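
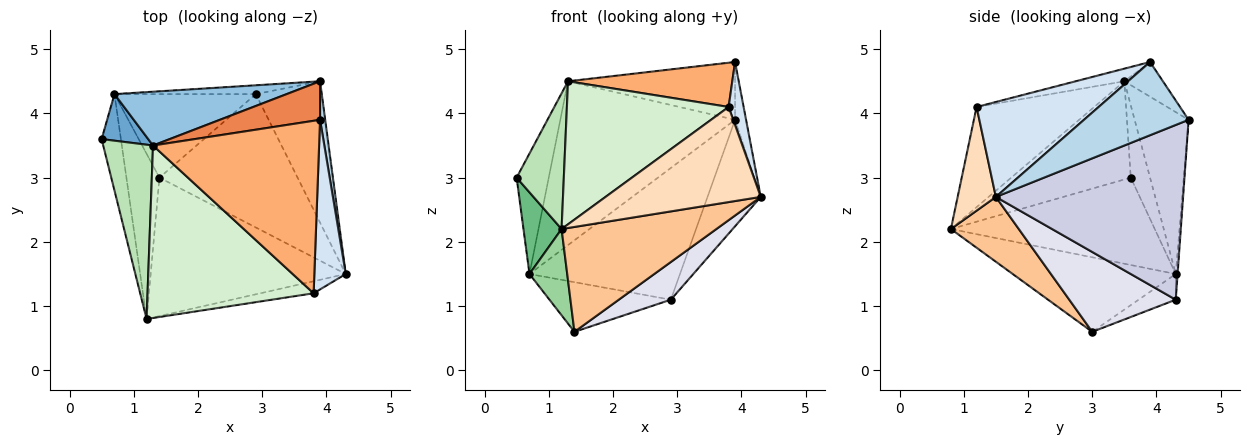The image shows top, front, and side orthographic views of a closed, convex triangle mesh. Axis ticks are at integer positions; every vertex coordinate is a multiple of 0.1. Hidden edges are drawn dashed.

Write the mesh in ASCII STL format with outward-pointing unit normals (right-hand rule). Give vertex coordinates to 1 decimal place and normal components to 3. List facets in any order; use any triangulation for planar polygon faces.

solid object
 facet normal -0.488 0.814 0.315
  outer loop
   vertex 1.3 3.5 4.5
   vertex 0.7 4.3 1.5
   vertex 0.5 3.6 3.0
  endloop
 endfacet
 facet normal -0.282 0.912 0.299
  outer loop
   vertex 1.3 3.5 4.5
   vertex 3.9 4.5 3.9
   vertex 0.7 4.3 1.5
  endloop
 endfacet
 facet normal 0.992 0.104 0.070
  outer loop
   vertex 3.9 3.9 4.8
   vertex 4.3 1.5 2.7
   vertex 3.9 4.5 3.9
  endloop
 endfacet
 facet normal 0.943 -0.116 0.312
  outer loop
   vertex 3.9 3.9 4.8
   vertex 3.8 1.2 4.1
   vertex 4.3 1.5 2.7
  endloop
 endfacet
 facet normal -0.189 0.817 0.545
  outer loop
   vertex 3.9 3.9 4.8
   vertex 3.9 4.5 3.9
   vertex 1.3 3.5 4.5
  endloop
 endfacet
 facet normal -0.073 -0.248 0.966
  outer loop
   vertex 3.9 3.9 4.8
   vertex 1.3 3.5 4.5
   vertex 3.8 1.2 4.1
  endloop
 endfacet
 facet normal 0.256 -0.584 -0.771
  outer loop
   vertex 1.2 0.8 2.2
   vertex 1.4 3.0 0.6
   vertex 4.3 1.5 2.7
  endloop
 endfacet
 facet normal 0.237 -0.964 -0.122
  outer loop
   vertex 1.2 0.8 2.2
   vertex 4.3 1.5 2.7
   vertex 3.8 1.2 4.1
  endloop
 endfacet
 facet normal -0.961 -0.180 -0.212
  outer loop
   vertex 1.2 0.8 2.2
   vertex 0.5 3.6 3.0
   vertex 0.7 4.3 1.5
  endloop
 endfacet
 facet normal -0.894 -0.207 -0.397
  outer loop
   vertex 1.2 0.8 2.2
   vertex 0.7 4.3 1.5
   vertex 1.4 3.0 0.6
  endloop
 endfacet
 facet normal -0.841 -0.332 0.427
  outer loop
   vertex 1.2 0.8 2.2
   vertex 1.3 3.5 4.5
   vertex 0.5 3.6 3.0
  endloop
 endfacet
 facet normal -0.421 -0.579 0.698
  outer loop
   vertex 1.2 0.8 2.2
   vertex 3.8 1.2 4.1
   vertex 1.3 3.5 4.5
  endloop
 endfacet
 facet normal -0.012 0.998 -0.067
  outer loop
   vertex 2.9 4.3 1.1
   vertex 0.7 4.3 1.5
   vertex 3.9 4.5 3.9
  endloop
 endfacet
 facet normal -0.154 0.505 -0.849
  outer loop
   vertex 2.9 4.3 1.1
   vertex 1.4 3.0 0.6
   vertex 0.7 4.3 1.5
  endloop
 endfacet
 facet normal 0.904 0.257 -0.341
  outer loop
   vertex 2.9 4.3 1.1
   vertex 3.9 4.5 3.9
   vertex 4.3 1.5 2.7
  endloop
 endfacet
 facet normal 0.486 -0.237 -0.841
  outer loop
   vertex 2.9 4.3 1.1
   vertex 4.3 1.5 2.7
   vertex 1.4 3.0 0.6
  endloop
 endfacet
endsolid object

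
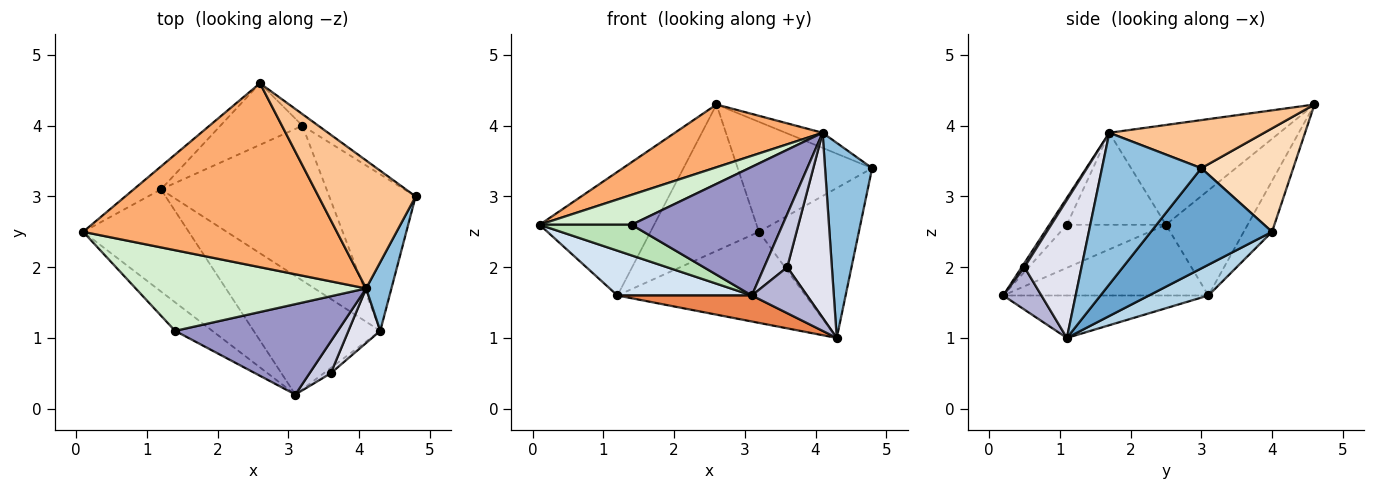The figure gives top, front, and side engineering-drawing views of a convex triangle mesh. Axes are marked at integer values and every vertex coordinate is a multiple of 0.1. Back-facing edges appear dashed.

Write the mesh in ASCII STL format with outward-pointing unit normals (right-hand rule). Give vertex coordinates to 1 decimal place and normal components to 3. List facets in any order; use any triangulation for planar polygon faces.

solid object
 facet normal 0.643 0.530 -0.553
  outer loop
   vertex 3.2 4.0 2.5
   vertex 4.8 3.0 3.4
   vertex 4.3 1.1 1.0
  endloop
 endfacet
 facet normal 0.893 -0.424 0.149
  outer loop
   vertex 4.1 1.7 3.9
   vertex 4.3 1.1 1.0
   vertex 4.8 3.0 3.4
  endloop
 endfacet
 facet normal 0.158 0.500 -0.851
  outer loop
   vertex 1.2 3.1 1.6
   vertex 3.2 4.0 2.5
   vertex 4.3 1.1 1.0
  endloop
 endfacet
 facet normal -0.523 -0.343 -0.781
  outer loop
   vertex 1.2 3.1 1.6
   vertex 3.1 0.2 1.6
   vertex 0.1 2.5 2.6
  endloop
 endfacet
 facet normal -0.311 -0.204 -0.928
  outer loop
   vertex 1.2 3.1 1.6
   vertex 4.3 1.1 1.0
   vertex 3.1 0.2 1.6
  endloop
 endfacet
 facet normal -0.349 -0.303 0.887
  outer loop
   vertex 2.6 4.6 4.3
   vertex 0.1 2.5 2.6
   vertex 4.1 1.7 3.9
  endloop
 endfacet
 facet normal 0.441 0.105 0.891
  outer loop
   vertex 2.6 4.6 4.3
   vertex 4.1 1.7 3.9
   vertex 4.8 3.0 3.4
  endloop
 endfacet
 facet normal 0.563 0.822 -0.087
  outer loop
   vertex 2.6 4.6 4.3
   vertex 4.8 3.0 3.4
   vertex 3.2 4.0 2.5
  endloop
 endfacet
 facet normal -0.575 0.805 -0.149
  outer loop
   vertex 2.6 4.6 4.3
   vertex 1.2 3.1 1.6
   vertex 0.1 2.5 2.6
  endloop
 endfacet
 facet normal -0.234 0.896 -0.377
  outer loop
   vertex 2.6 4.6 4.3
   vertex 3.2 4.0 2.5
   vertex 1.2 3.1 1.6
  endloop
 endfacet
 facet normal -0.619 -0.575 -0.535
  outer loop
   vertex 1.4 1.1 2.6
   vertex 0.1 2.5 2.6
   vertex 3.1 0.2 1.6
  endloop
 endfacet
 facet normal -0.351 -0.325 0.878
  outer loop
   vertex 1.4 1.1 2.6
   vertex 4.1 1.7 3.9
   vertex 0.1 2.5 2.6
  endloop
 endfacet
 facet normal -0.095 -0.815 0.572
  outer loop
   vertex 1.4 1.1 2.6
   vertex 3.1 0.2 1.6
   vertex 4.1 1.7 3.9
  endloop
 endfacet
 facet normal 0.567 -0.819 -0.094
  outer loop
   vertex 3.6 0.5 2.0
   vertex 3.1 0.2 1.6
   vertex 4.3 1.1 1.0
  endloop
 endfacet
 facet normal 0.102 -0.853 0.512
  outer loop
   vertex 3.6 0.5 2.0
   vertex 4.1 1.7 3.9
   vertex 3.1 0.2 1.6
  endloop
 endfacet
 facet normal 0.775 -0.606 0.179
  outer loop
   vertex 3.6 0.5 2.0
   vertex 4.3 1.1 1.0
   vertex 4.1 1.7 3.9
  endloop
 endfacet
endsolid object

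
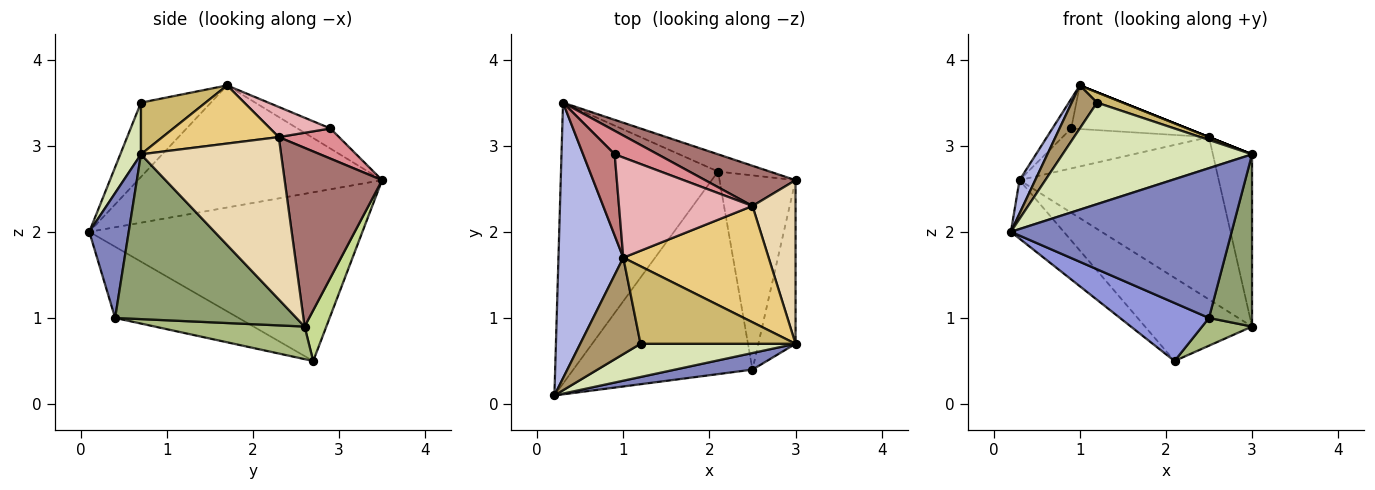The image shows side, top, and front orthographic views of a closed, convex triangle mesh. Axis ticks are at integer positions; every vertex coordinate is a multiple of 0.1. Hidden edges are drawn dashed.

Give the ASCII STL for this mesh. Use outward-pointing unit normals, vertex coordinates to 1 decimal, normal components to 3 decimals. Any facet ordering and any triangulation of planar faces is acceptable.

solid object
 facet normal -0.725 0.140 -0.675
  outer loop
   vertex 2.1 2.7 0.5
   vertex 0.2 0.1 2.0
   vertex 0.3 3.5 2.6
  endloop
 endfacet
 facet normal 0.175 -0.979 0.109
  outer loop
   vertex 2.5 0.4 1.0
   vertex 3.0 0.7 2.9
   vertex 0.2 0.1 2.0
  endloop
 endfacet
 facet normal -0.357 -0.257 -0.898
  outer loop
   vertex 2.5 0.4 1.0
   vertex 0.2 0.1 2.0
   vertex 2.1 2.7 0.5
  endloop
 endfacet
 facet normal -0.882 -0.057 0.468
  outer loop
   vertex 1.0 1.7 3.7
   vertex 0.3 3.5 2.6
   vertex 0.2 0.1 2.0
  endloop
 endfacet
 facet normal 0.950 -0.226 -0.214
  outer loop
   vertex 3.0 2.6 0.9
   vertex 3.0 0.7 2.9
   vertex 2.5 0.4 1.0
  endloop
 endfacet
 facet normal 0.391 -0.130 -0.911
  outer loop
   vertex 3.0 2.6 0.9
   vertex 2.5 0.4 1.0
   vertex 2.1 2.7 0.5
  endloop
 endfacet
 facet normal 0.195 0.960 -0.199
  outer loop
   vertex 3.0 2.6 0.9
   vertex 2.1 2.7 0.5
   vertex 0.3 3.5 2.6
  endloop
 endfacet
 facet normal 0.103 -0.945 0.309
  outer loop
   vertex 1.2 0.7 3.5
   vertex 0.2 0.1 2.0
   vertex 3.0 0.7 2.9
  endloop
 endfacet
 facet normal -0.747 -0.271 0.607
  outer loop
   vertex 1.2 0.7 3.5
   vertex 1.0 1.7 3.7
   vertex 0.2 0.1 2.0
  endloop
 endfacet
 facet normal 0.314 -0.125 0.941
  outer loop
   vertex 1.2 0.7 3.5
   vertex 3.0 0.7 2.9
   vertex 1.0 1.7 3.7
  endloop
 endfacet
 facet normal 0.371 0.000 0.928
  outer loop
   vertex 2.5 2.3 3.1
   vertex 1.0 1.7 3.7
   vertex 3.0 0.7 2.9
  endloop
 endfacet
 facet normal 0.933 0.261 0.248
  outer loop
   vertex 2.5 2.3 3.1
   vertex 3.0 0.7 2.9
   vertex 3.0 2.6 0.9
  endloop
 endfacet
 facet normal 0.429 0.877 0.217
  outer loop
   vertex 2.5 2.3 3.1
   vertex 3.0 2.6 0.9
   vertex 0.3 3.5 2.6
  endloop
 endfacet
 facet normal -0.513 0.293 0.807
  outer loop
   vertex 0.9 2.9 3.2
   vertex 0.3 3.5 2.6
   vertex 1.0 1.7 3.7
  endloop
 endfacet
 facet normal 0.334 0.812 0.478
  outer loop
   vertex 0.9 2.9 3.2
   vertex 2.5 2.3 3.1
   vertex 0.3 3.5 2.6
  endloop
 endfacet
 facet normal 0.203 0.391 0.898
  outer loop
   vertex 0.9 2.9 3.2
   vertex 1.0 1.7 3.7
   vertex 2.5 2.3 3.1
  endloop
 endfacet
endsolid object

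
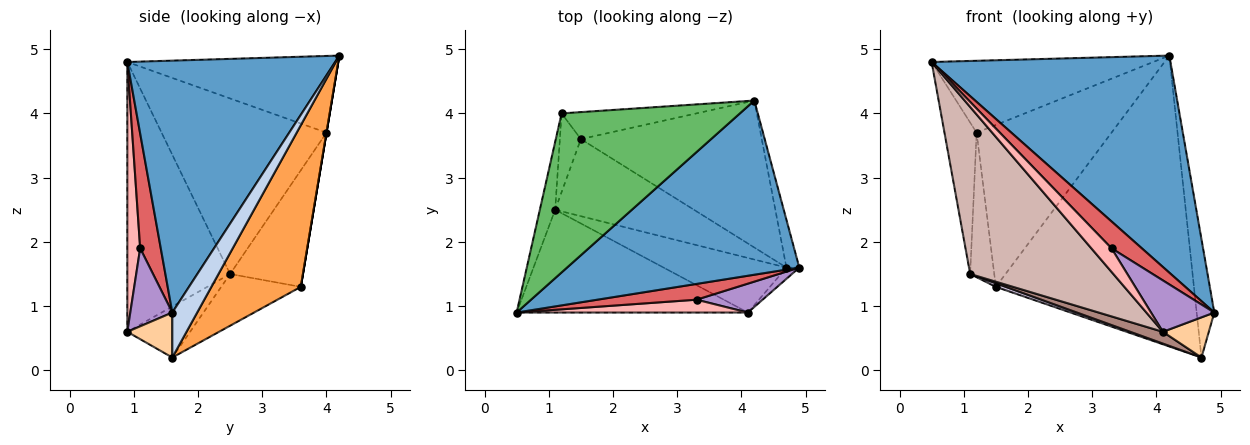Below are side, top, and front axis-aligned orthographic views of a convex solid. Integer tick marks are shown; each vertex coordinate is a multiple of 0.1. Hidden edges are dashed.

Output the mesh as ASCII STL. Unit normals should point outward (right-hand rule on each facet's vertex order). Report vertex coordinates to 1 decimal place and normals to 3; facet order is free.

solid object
 facet normal 0.562 -0.645 0.518
  outer loop
   vertex 4.2 4.2 4.9
   vertex 0.5 0.9 4.8
   vertex 4.9 1.6 0.9
  endloop
 endfacet
 facet normal 0.795 0.563 -0.227
  outer loop
   vertex 4.7 1.6 0.2
   vertex 4.2 4.2 4.9
   vertex 4.9 1.6 0.9
  endloop
 endfacet
 facet normal 0.374 0.828 -0.418
  outer loop
   vertex 1.5 3.6 1.3
   vertex 4.2 4.2 4.9
   vertex 4.7 1.6 0.2
  endloop
 endfacet
 facet normal 0.686 -0.700 -0.196
  outer loop
   vertex 4.1 0.9 0.6
   vertex 4.7 1.6 0.2
   vertex 4.9 1.6 0.9
  endloop
 endfacet
 facet normal -0.365 0.383 0.848
  outer loop
   vertex 1.2 4.0 3.7
   vertex 0.5 0.9 4.8
   vertex 4.2 4.2 4.9
  endloop
 endfacet
 facet normal 0.000 0.986 -0.164
  outer loop
   vertex 1.2 4.0 3.7
   vertex 4.2 4.2 4.9
   vertex 1.5 3.6 1.3
  endloop
 endfacet
 facet normal 0.506 -0.744 0.437
  outer loop
   vertex 3.3 1.1 1.9
   vertex 4.9 1.6 0.9
   vertex 0.5 0.9 4.8
  endloop
 endfacet
 facet normal 0.488 -0.766 0.418
  outer loop
   vertex 3.3 1.1 1.9
   vertex 0.5 0.9 4.8
   vertex 4.1 0.9 0.6
  endloop
 endfacet
 facet normal 0.501 -0.754 0.424
  outer loop
   vertex 3.3 1.1 1.9
   vertex 4.1 0.9 0.6
   vertex 4.9 1.6 0.9
  endloop
 endfacet
 facet normal -0.349 -0.043 -0.936
  outer loop
   vertex 1.1 2.5 1.5
   vertex 1.5 3.6 1.3
   vertex 4.7 1.6 0.2
  endloop
 endfacet
 facet normal -0.376 -0.195 -0.906
  outer loop
   vertex 1.1 2.5 1.5
   vertex 4.7 1.6 0.2
   vertex 4.1 0.9 0.6
  endloop
 endfacet
 facet normal -0.522 -0.727 -0.447
  outer loop
   vertex 1.1 2.5 1.5
   vertex 4.1 0.9 0.6
   vertex 0.5 0.9 4.8
  endloop
 endfacet
 facet normal -0.978 0.191 -0.085
  outer loop
   vertex 1.1 2.5 1.5
   vertex 0.5 0.9 4.8
   vertex 1.2 4.0 3.7
  endloop
 endfacet
 facet normal -0.936 0.310 -0.169
  outer loop
   vertex 1.1 2.5 1.5
   vertex 1.2 4.0 3.7
   vertex 1.5 3.6 1.3
  endloop
 endfacet
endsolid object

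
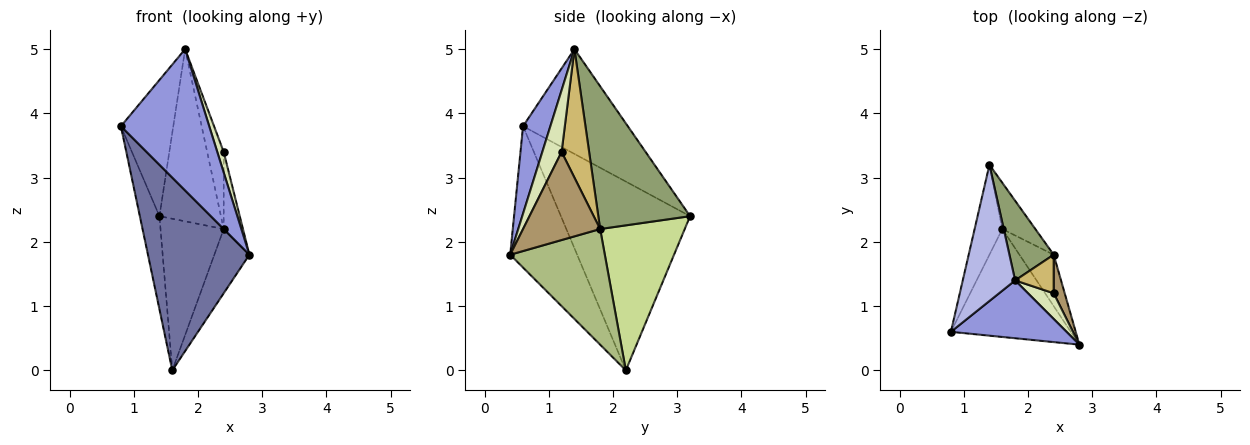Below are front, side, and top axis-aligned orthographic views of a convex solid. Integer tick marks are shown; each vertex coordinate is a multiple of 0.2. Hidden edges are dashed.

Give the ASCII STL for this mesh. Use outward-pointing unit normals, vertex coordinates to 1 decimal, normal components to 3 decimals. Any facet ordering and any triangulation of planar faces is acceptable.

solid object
 facet normal -0.499 -0.756 -0.423
  outer loop
   vertex 1.6 2.2 0.0
   vertex 2.8 0.4 1.8
   vertex 0.8 0.6 3.8
  endloop
 endfacet
 facet normal -0.978 0.149 -0.143
  outer loop
   vertex 1.6 2.2 0.0
   vertex 0.8 0.6 3.8
   vertex 1.4 3.2 2.4
  endloop
 endfacet
 facet normal 0.275 -0.890 0.364
  outer loop
   vertex 1.8 1.4 5.0
   vertex 0.8 0.6 3.8
   vertex 2.8 0.4 1.8
  endloop
 endfacet
 facet normal -0.816 0.408 0.408
  outer loop
   vertex 1.8 1.4 5.0
   vertex 1.4 3.2 2.4
   vertex 0.8 0.6 3.8
  endloop
 endfacet
 facet normal 0.805 0.539 0.249
  outer loop
   vertex 2.4 1.8 2.2
   vertex 1.4 3.2 2.4
   vertex 1.8 1.4 5.0
  endloop
 endfacet
 facet normal 0.904 0.335 -0.268
  outer loop
   vertex 2.4 1.8 2.2
   vertex 2.8 0.4 1.8
   vertex 1.6 2.2 0.0
  endloop
 endfacet
 facet normal 0.788 0.589 -0.180
  outer loop
   vertex 2.4 1.8 2.2
   vertex 1.6 2.2 0.0
   vertex 1.4 3.2 2.4
  endloop
 endfacet
 facet normal 0.882 -0.294 0.368
  outer loop
   vertex 2.4 1.2 3.4
   vertex 1.8 1.4 5.0
   vertex 2.8 0.4 1.8
  endloop
 endfacet
 facet normal 0.963 0.241 0.120
  outer loop
   vertex 2.4 1.2 3.4
   vertex 2.8 0.4 1.8
   vertex 2.4 1.8 2.2
  endloop
 endfacet
 facet normal 0.830 0.498 0.249
  outer loop
   vertex 2.4 1.2 3.4
   vertex 2.4 1.8 2.2
   vertex 1.8 1.4 5.0
  endloop
 endfacet
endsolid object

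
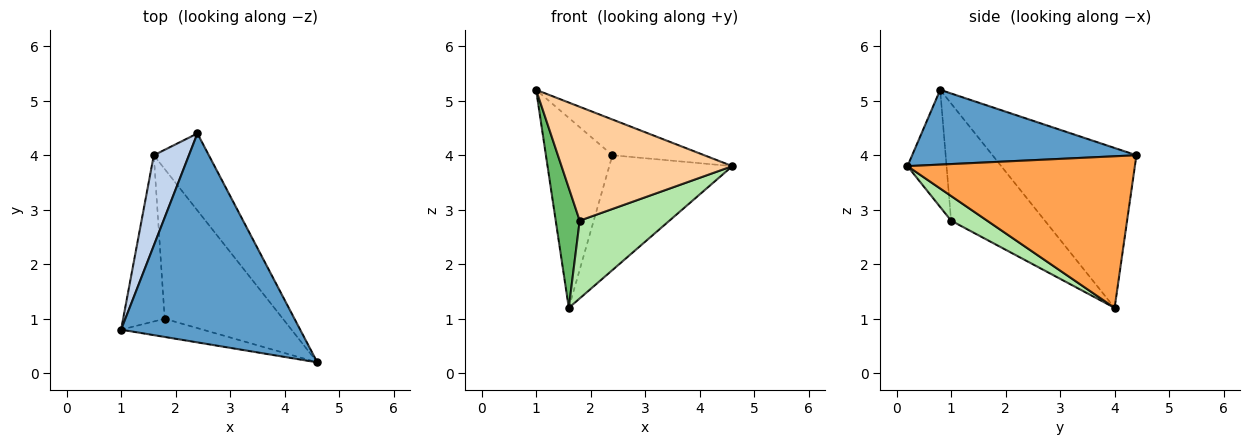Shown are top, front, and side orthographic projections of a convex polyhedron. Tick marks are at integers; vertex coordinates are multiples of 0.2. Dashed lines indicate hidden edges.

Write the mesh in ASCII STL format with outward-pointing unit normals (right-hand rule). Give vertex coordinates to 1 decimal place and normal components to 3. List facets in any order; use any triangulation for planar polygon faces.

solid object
 facet normal 0.380 0.156 0.912
  outer loop
   vertex 2.4 4.4 4.0
   vertex 1.0 0.8 5.2
   vertex 4.6 0.2 3.8
  endloop
 endfacet
 facet normal -0.890 0.411 0.196
  outer loop
   vertex 1.6 4.0 1.2
   vertex 1.0 0.8 5.2
   vertex 2.4 4.4 4.0
  endloop
 endfacet
 facet normal 0.838 0.453 -0.304
  outer loop
   vertex 1.6 4.0 1.2
   vertex 2.4 4.4 4.0
   vertex 4.6 0.2 3.8
  endloop
 endfacet
 facet normal -0.220 -0.963 -0.154
  outer loop
   vertex 1.8 1.0 2.8
   vertex 4.6 0.2 3.8
   vertex 1.0 0.8 5.2
  endloop
 endfacet
 facet normal -0.916 -0.234 -0.325
  outer loop
   vertex 1.8 1.0 2.8
   vertex 1.0 0.8 5.2
   vertex 1.6 4.0 1.2
  endloop
 endfacet
 facet normal 0.182 -0.453 -0.873
  outer loop
   vertex 1.8 1.0 2.8
   vertex 1.6 4.0 1.2
   vertex 4.6 0.2 3.8
  endloop
 endfacet
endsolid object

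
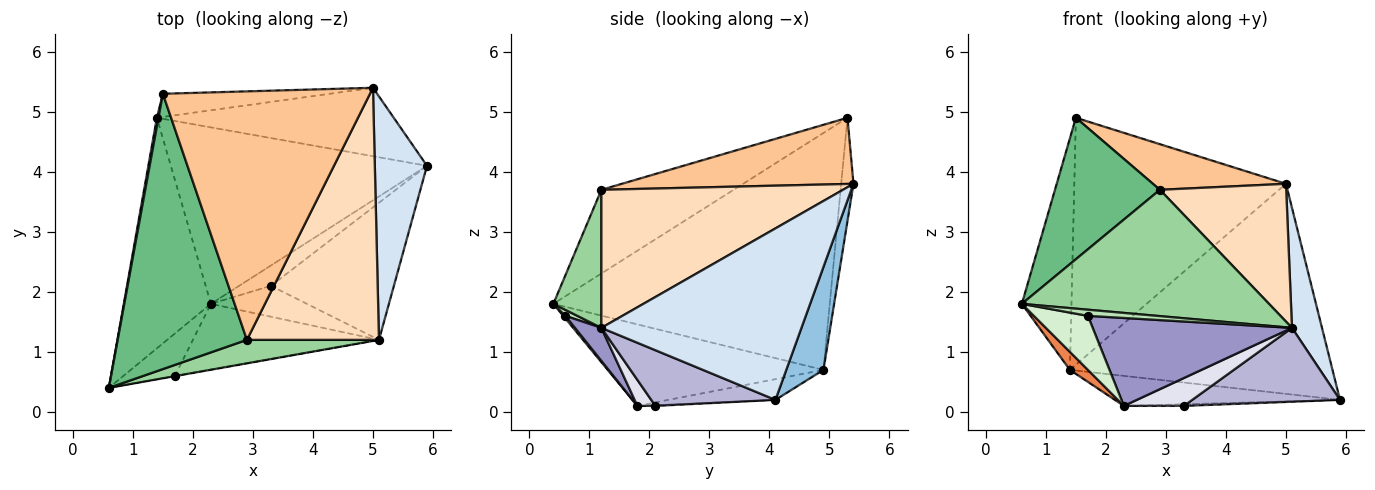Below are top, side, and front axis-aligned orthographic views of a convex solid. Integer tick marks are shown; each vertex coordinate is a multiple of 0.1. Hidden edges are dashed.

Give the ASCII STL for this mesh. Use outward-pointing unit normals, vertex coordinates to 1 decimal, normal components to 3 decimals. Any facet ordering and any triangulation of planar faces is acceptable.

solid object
 facet normal -0.984 0.177 0.007
  outer loop
   vertex 1.4 4.9 0.7
   vertex 0.6 0.4 1.8
   vertex 1.5 5.3 4.9
  endloop
 endfacet
 facet normal 0.133 0.942 -0.307
  outer loop
   vertex 1.4 4.9 0.7
   vertex 5.0 5.4 3.8
   vertex 5.9 4.1 0.2
  endloop
 endfacet
 facet normal -0.058 0.994 -0.093
  outer loop
   vertex 1.4 4.9 0.7
   vertex 1.5 5.3 4.9
   vertex 5.0 5.4 3.8
  endloop
 endfacet
 facet normal 0.947 -0.142 0.288
  outer loop
   vertex 5.1 1.2 1.4
   vertex 5.9 4.1 0.2
   vertex 5.0 5.4 3.8
  endloop
 endfacet
 facet normal -0.682 -0.057 -0.729
  outer loop
   vertex 2.3 1.8 0.1
   vertex 0.6 0.4 1.8
   vertex 1.4 4.9 0.7
  endloop
 endfacet
 facet normal -0.079 0.167 -0.983
  outer loop
   vertex 2.3 1.8 0.1
   vertex 1.4 4.9 0.7
   vertex 5.9 4.1 0.2
  endloop
 endfacet
 facet normal 0.300 -0.172 0.938
  outer loop
   vertex 2.9 1.2 3.7
   vertex 5.0 5.4 3.8
   vertex 1.5 5.3 4.9
  endloop
 endfacet
 facet normal 0.676 -0.353 0.647
  outer loop
   vertex 2.9 1.2 3.7
   vertex 5.1 1.2 1.4
   vertex 5.0 5.4 3.8
  endloop
 endfacet
 facet normal -0.499 -0.396 0.771
  outer loop
   vertex 2.9 1.2 3.7
   vertex 1.5 5.3 4.9
   vertex 0.6 0.4 1.8
  endloop
 endfacet
 facet normal 0.188 -0.966 0.179
  outer loop
   vertex 2.9 1.2 3.7
   vertex 0.6 0.4 1.8
   vertex 5.1 1.2 1.4
  endloop
 endfacet
 facet normal 0.171 -0.984 -0.043
  outer loop
   vertex 1.7 0.6 1.6
   vertex 5.1 1.2 1.4
   vertex 0.6 0.4 1.8
  endloop
 endfacet
 facet normal 0.031 -0.786 -0.617
  outer loop
   vertex 1.7 0.6 1.6
   vertex 0.6 0.4 1.8
   vertex 2.3 1.8 0.1
  endloop
 endfacet
 facet normal 0.106 -0.797 -0.595
  outer loop
   vertex 1.7 0.6 1.6
   vertex 2.3 1.8 0.1
   vertex 5.1 1.2 1.4
  endloop
 endfacet
 facet normal 0.370 -0.441 -0.818
  outer loop
   vertex 3.3 2.1 0.1
   vertex 5.9 4.1 0.2
   vertex 5.1 1.2 1.4
  endloop
 endfacet
 facet normal -0.025 0.082 -0.996
  outer loop
   vertex 3.3 2.1 0.1
   vertex 2.3 1.8 0.1
   vertex 5.9 4.1 0.2
  endloop
 endfacet
 facet normal 0.197 -0.657 -0.728
  outer loop
   vertex 3.3 2.1 0.1
   vertex 5.1 1.2 1.4
   vertex 2.3 1.8 0.1
  endloop
 endfacet
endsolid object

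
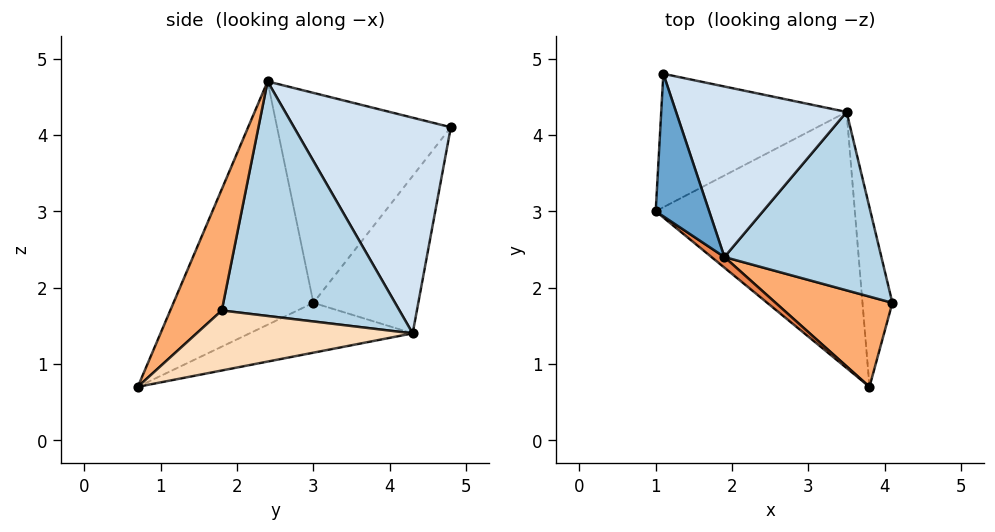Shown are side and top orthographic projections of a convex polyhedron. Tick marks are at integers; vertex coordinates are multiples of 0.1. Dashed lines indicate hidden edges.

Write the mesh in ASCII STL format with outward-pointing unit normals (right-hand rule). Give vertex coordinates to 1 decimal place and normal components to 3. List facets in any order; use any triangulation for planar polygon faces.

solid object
 facet normal -0.938 -0.253 0.239
  outer loop
   vertex 1.9 2.4 4.7
   vertex 1.1 4.8 4.1
   vertex 1.0 3.0 1.8
  endloop
 endfacet
 facet normal -0.455 0.711 -0.536
  outer loop
   vertex 3.5 4.3 1.4
   vertex 1.0 3.0 1.8
   vertex 1.1 4.8 4.1
  endloop
 endfacet
 facet normal 0.803 0.257 0.537
  outer loop
   vertex 3.5 4.3 1.4
   vertex 1.9 2.4 4.7
   vertex 4.1 1.8 1.7
  endloop
 endfacet
 facet normal 0.724 0.385 0.572
  outer loop
   vertex 3.5 4.3 1.4
   vertex 1.1 4.8 4.1
   vertex 1.9 2.4 4.7
  endloop
 endfacet
 facet normal -0.627 -0.779 0.033
  outer loop
   vertex 3.8 0.7 0.7
   vertex 1.9 2.4 4.7
   vertex 1.0 3.0 1.8
  endloop
 endfacet
 facet normal 0.555 -0.637 0.535
  outer loop
   vertex 3.8 0.7 0.7
   vertex 4.1 1.8 1.7
   vertex 1.9 2.4 4.7
  endloop
 endfacet
 facet normal -0.239 0.166 -0.957
  outer loop
   vertex 3.8 0.7 0.7
   vertex 1.0 3.0 1.8
   vertex 3.5 4.3 1.4
  endloop
 endfacet
 facet normal 0.884 0.159 -0.440
  outer loop
   vertex 3.8 0.7 0.7
   vertex 3.5 4.3 1.4
   vertex 4.1 1.8 1.7
  endloop
 endfacet
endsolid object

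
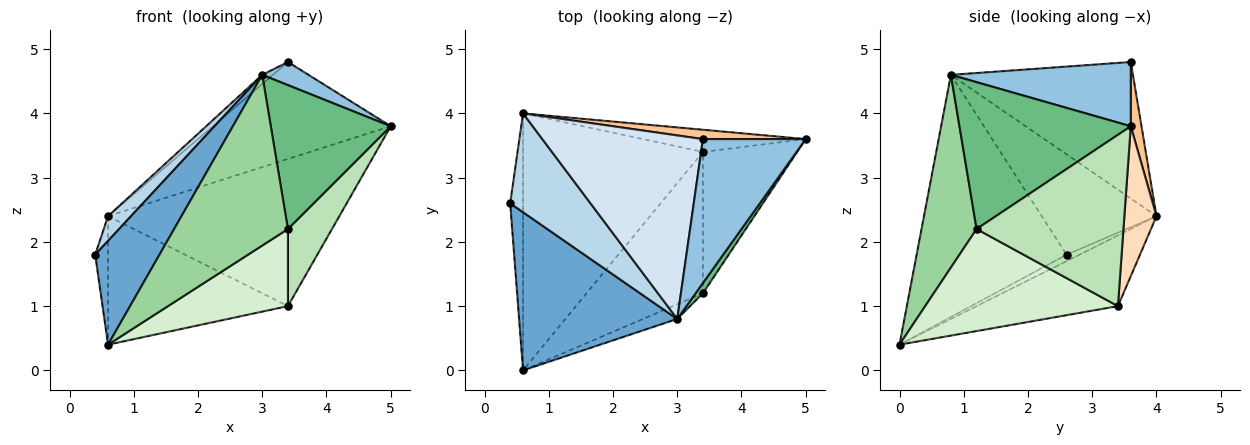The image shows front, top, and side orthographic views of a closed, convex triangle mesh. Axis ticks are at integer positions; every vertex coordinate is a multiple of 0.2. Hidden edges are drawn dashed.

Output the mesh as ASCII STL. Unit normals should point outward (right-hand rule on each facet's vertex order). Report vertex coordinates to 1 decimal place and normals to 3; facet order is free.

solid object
 facet normal -0.788 -0.338 0.515
  outer loop
   vertex 3.0 0.8 4.6
   vertex 0.4 2.6 1.8
   vertex 0.6 0.0 0.4
  endloop
 endfacet
 facet normal 0.525 -0.135 0.840
  outer loop
   vertex 3.0 0.8 4.6
   vertex 5.0 3.6 3.8
   vertex 3.4 3.6 4.8
  endloop
 endfacet
 facet normal -0.772 -0.154 0.617
  outer loop
   vertex 0.6 4.0 2.4
   vertex 0.4 2.6 1.8
   vertex 3.0 0.8 4.6
  endloop
 endfacet
 facet normal -0.647 0.038 0.761
  outer loop
   vertex 0.6 4.0 2.4
   vertex 3.0 0.8 4.6
   vertex 3.4 3.6 4.8
  endloop
 endfacet
 facet normal -0.408 0.408 -0.816
  outer loop
   vertex 0.6 4.0 2.4
   vertex 0.6 0.0 0.4
   vertex 0.4 2.6 1.8
  endloop
 endfacet
 facet normal -0.332 0.422 -0.844
  outer loop
   vertex 0.6 4.0 2.4
   vertex 3.4 3.4 1.0
   vertex 0.6 0.0 0.4
  endloop
 endfacet
 facet normal 0.060 0.994 0.096
  outer loop
   vertex 0.6 4.0 2.4
   vertex 3.4 3.6 4.8
   vertex 5.0 3.6 3.8
  endloop
 endfacet
 facet normal 0.136 0.980 -0.148
  outer loop
   vertex 0.6 4.0 2.4
   vertex 5.0 3.6 3.8
   vertex 3.4 3.4 1.0
  endloop
 endfacet
 facet normal 0.819 -0.573 0.041
  outer loop
   vertex 3.4 1.2 2.2
   vertex 5.0 3.6 3.8
   vertex 3.0 0.8 4.6
  endloop
 endfacet
 facet normal 0.434 -0.897 -0.077
  outer loop
   vertex 3.4 1.2 2.2
   vertex 3.0 0.8 4.6
   vertex 0.6 0.0 0.4
  endloop
 endfacet
 facet normal 0.847 -0.254 -0.466
  outer loop
   vertex 3.4 1.2 2.2
   vertex 3.4 3.4 1.0
   vertex 5.0 3.6 3.8
  endloop
 endfacet
 facet normal 0.610 -0.379 -0.696
  outer loop
   vertex 3.4 1.2 2.2
   vertex 0.6 0.0 0.4
   vertex 3.4 3.4 1.0
  endloop
 endfacet
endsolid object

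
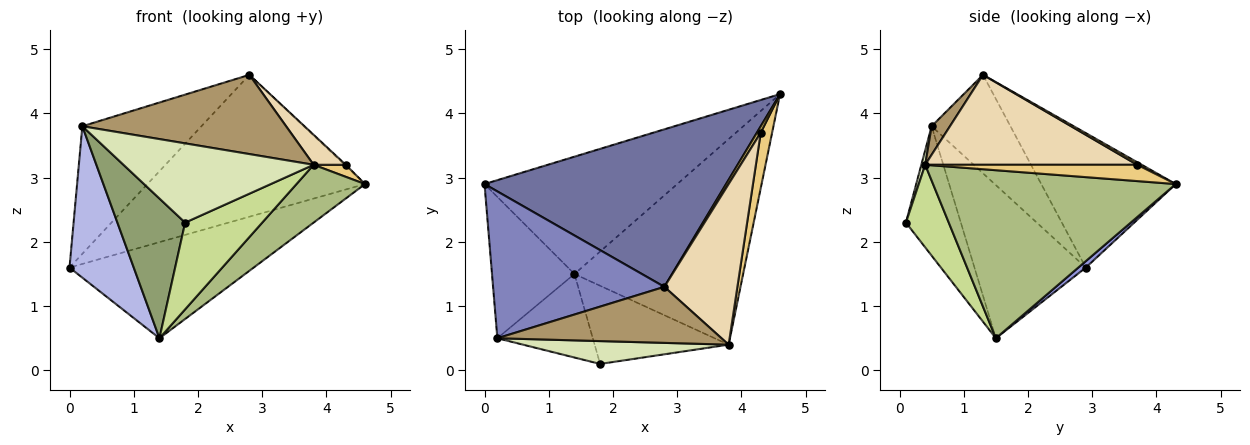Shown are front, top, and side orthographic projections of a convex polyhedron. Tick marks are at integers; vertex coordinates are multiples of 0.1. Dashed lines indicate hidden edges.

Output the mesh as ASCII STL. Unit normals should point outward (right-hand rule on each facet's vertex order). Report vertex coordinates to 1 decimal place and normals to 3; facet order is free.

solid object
 facet normal -0.382 0.618 0.687
  outer loop
   vertex 2.8 1.3 4.6
   vertex 4.6 4.3 2.9
   vertex 0.0 2.9 1.6
  endloop
 endfacet
 facet normal -0.398 0.602 0.692
  outer loop
   vertex 0.2 0.5 3.8
   vertex 2.8 1.3 4.6
   vertex 0.0 2.9 1.6
  endloop
 endfacet
 facet normal 0.026 0.633 -0.773
  outer loop
   vertex 1.4 1.5 0.5
   vertex 0.0 2.9 1.6
   vertex 4.6 4.3 2.9
  endloop
 endfacet
 facet normal -0.785 -0.453 -0.423
  outer loop
   vertex 1.4 1.5 0.5
   vertex 0.2 0.5 3.8
   vertex 0.0 2.9 1.6
  endloop
 endfacet
 facet normal -0.571 -0.705 -0.421
  outer loop
   vertex 1.4 1.5 0.5
   vertex 1.8 0.1 2.3
   vertex 0.2 0.5 3.8
  endloop
 endfacet
 facet normal 0.692 -0.195 -0.695
  outer loop
   vertex 3.8 0.4 3.2
   vertex 1.4 1.5 0.5
   vertex 4.6 4.3 2.9
  endloop
 endfacet
 facet normal 0.381 -0.687 -0.619
  outer loop
   vertex 3.8 0.4 3.2
   vertex 1.8 0.1 2.3
   vertex 1.4 1.5 0.5
  endloop
 endfacet
 facet normal 0.019 -0.961 0.277
  outer loop
   vertex 3.8 0.4 3.2
   vertex 0.2 0.5 3.8
   vertex 1.8 0.1 2.3
  endloop
 endfacet
 facet normal 0.073 -0.814 0.576
  outer loop
   vertex 3.8 0.4 3.2
   vertex 2.8 1.3 4.6
   vertex 0.2 0.5 3.8
  endloop
 endfacet
 facet normal 0.549 0.137 0.824
  outer loop
   vertex 4.3 3.7 3.2
   vertex 4.6 4.3 2.9
   vertex 2.8 1.3 4.6
  endloop
 endfacet
 facet normal 0.814 -0.123 0.567
  outer loop
   vertex 4.3 3.7 3.2
   vertex 3.8 0.4 3.2
   vertex 4.6 4.3 2.9
  endloop
 endfacet
 facet normal 0.771 -0.117 0.626
  outer loop
   vertex 4.3 3.7 3.2
   vertex 2.8 1.3 4.6
   vertex 3.8 0.4 3.2
  endloop
 endfacet
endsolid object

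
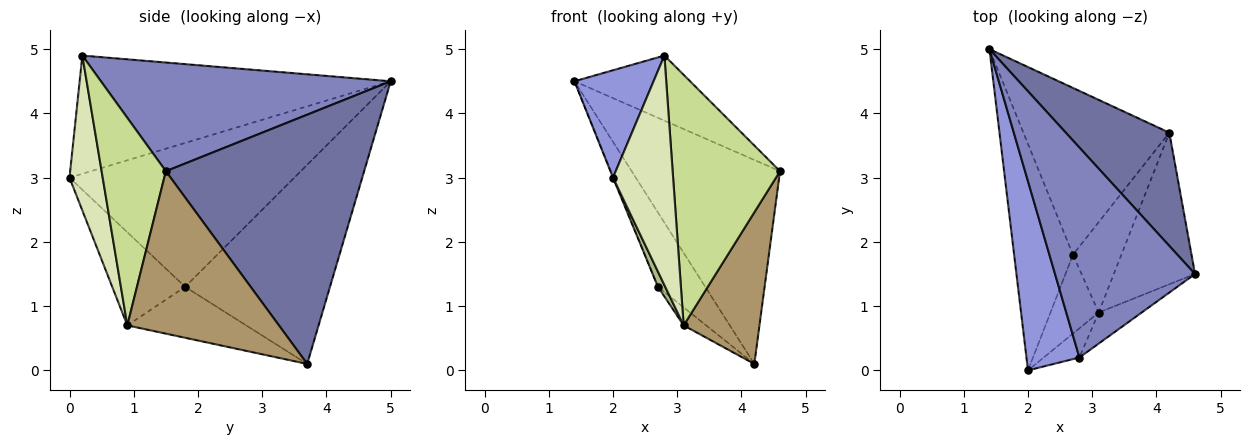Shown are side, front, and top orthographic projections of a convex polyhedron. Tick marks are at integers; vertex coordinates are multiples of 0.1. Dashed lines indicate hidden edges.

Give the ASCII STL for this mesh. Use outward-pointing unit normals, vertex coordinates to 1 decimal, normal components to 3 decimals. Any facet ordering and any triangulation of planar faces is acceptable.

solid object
 facet normal 0.760 0.568 0.316
  outer loop
   vertex 4.2 3.7 0.1
   vertex 1.4 5.0 4.5
   vertex 4.6 1.5 3.1
  endloop
 endfacet
 facet normal 0.596 0.238 0.767
  outer loop
   vertex 2.8 0.2 4.9
   vertex 4.6 1.5 3.1
   vertex 1.4 5.0 4.5
  endloop
 endfacet
 facet normal -0.889 -0.226 0.398
  outer loop
   vertex 2.8 0.2 4.9
   vertex 1.4 5.0 4.5
   vertex 2.0 0.0 3.0
  endloop
 endfacet
 facet normal -0.926 0.002 -0.379
  outer loop
   vertex 2.7 1.8 1.3
   vertex 2.0 0.0 3.0
   vertex 1.4 5.0 4.5
  endloop
 endfacet
 facet normal -0.780 0.255 -0.572
  outer loop
   vertex 2.7 1.8 1.3
   vertex 1.4 5.0 4.5
   vertex 4.2 3.7 0.1
  endloop
 endfacet
 facet normal -0.885 -0.088 -0.458
  outer loop
   vertex 3.1 0.9 0.7
   vertex 2.0 0.0 3.0
   vertex 2.7 1.8 1.3
  endloop
 endfacet
 facet normal 0.511 -0.853 -0.106
  outer loop
   vertex 3.1 0.9 0.7
   vertex 4.6 1.5 3.1
   vertex 2.8 0.2 4.9
  endloop
 endfacet
 facet normal 0.480 -0.870 -0.111
  outer loop
   vertex 3.1 0.9 0.7
   vertex 2.8 0.2 4.9
   vertex 2.0 0.0 3.0
  endloop
 endfacet
 facet normal 0.816 -0.408 -0.408
  outer loop
   vertex 3.1 0.9 0.7
   vertex 4.2 3.7 0.1
   vertex 4.6 1.5 3.1
  endloop
 endfacet
 facet normal -0.718 0.136 -0.683
  outer loop
   vertex 3.1 0.9 0.7
   vertex 2.7 1.8 1.3
   vertex 4.2 3.7 0.1
  endloop
 endfacet
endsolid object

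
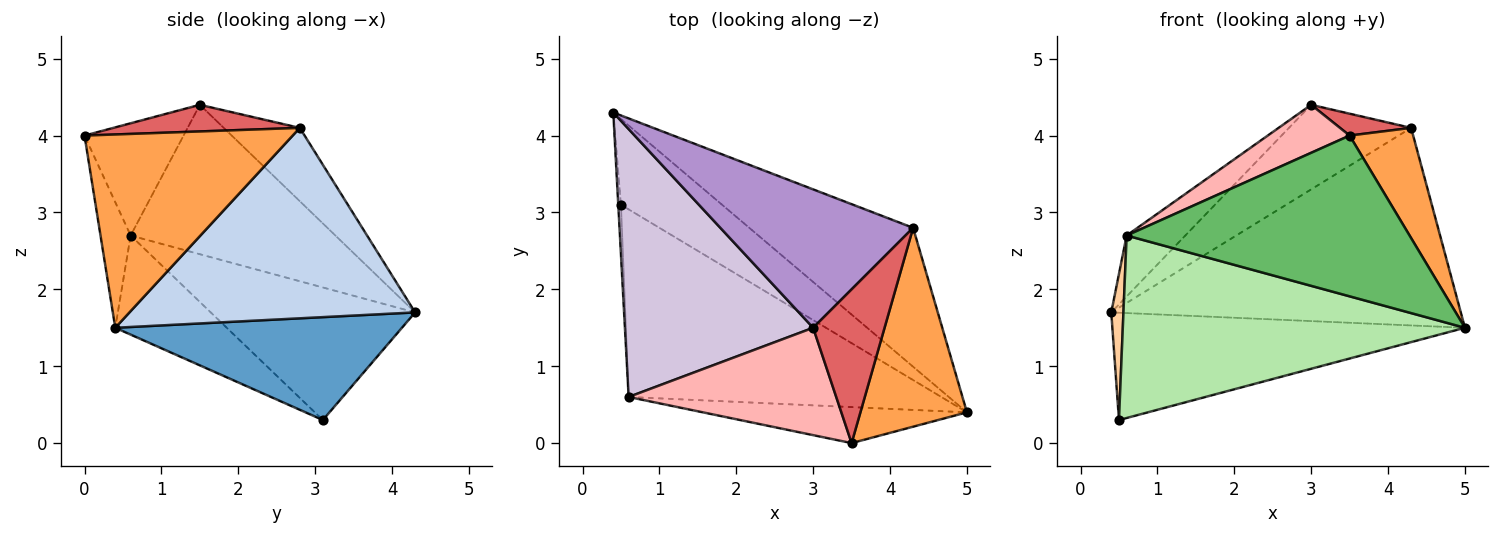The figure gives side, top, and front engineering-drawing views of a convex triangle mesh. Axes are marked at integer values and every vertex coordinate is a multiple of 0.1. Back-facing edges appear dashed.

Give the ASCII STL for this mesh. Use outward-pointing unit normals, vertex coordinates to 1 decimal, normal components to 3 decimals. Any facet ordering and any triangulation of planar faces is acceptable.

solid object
 facet normal 0.536 0.659 -0.527
  outer loop
   vertex 0.5 3.1 0.3
   vertex 0.4 4.3 1.7
   vertex 5.0 0.4 1.5
  endloop
 endfacet
 facet normal 0.556 0.680 -0.478
  outer loop
   vertex 4.3 2.8 4.1
   vertex 5.0 0.4 1.5
   vertex 0.4 4.3 1.7
  endloop
 endfacet
 facet normal 0.846 -0.258 0.466
  outer loop
   vertex 4.3 2.8 4.1
   vertex 3.5 0.0 4.0
   vertex 5.0 0.4 1.5
  endloop
 endfacet
 facet normal -0.998 -0.059 -0.020
  outer loop
   vertex 0.6 0.6 2.7
   vertex 0.4 4.3 1.7
   vertex 0.5 3.1 0.3
  endloop
 endfacet
 facet normal -0.103 -0.971 -0.217
  outer loop
   vertex 0.6 0.6 2.7
   vertex 5.0 0.4 1.5
   vertex 3.5 0.0 4.0
  endloop
 endfacet
 facet normal -0.222 -0.680 -0.699
  outer loop
   vertex 0.6 0.6 2.7
   vertex 0.5 3.1 0.3
   vertex 5.0 0.4 1.5
  endloop
 endfacet
 facet normal 0.346 -0.132 0.929
  outer loop
   vertex 3.0 1.5 4.4
   vertex 3.5 0.0 4.0
   vertex 4.3 2.8 4.1
  endloop
 endfacet
 facet normal -0.443 -0.366 0.819
  outer loop
   vertex 3.0 1.5 4.4
   vertex 0.6 0.6 2.7
   vertex 3.5 0.0 4.0
  endloop
 endfacet
 facet normal -0.309 0.496 0.812
  outer loop
   vertex 3.0 1.5 4.4
   vertex 4.3 2.8 4.1
   vertex 0.4 4.3 1.7
  endloop
 endfacet
 facet normal -0.612 0.175 0.771
  outer loop
   vertex 3.0 1.5 4.4
   vertex 0.4 4.3 1.7
   vertex 0.6 0.6 2.7
  endloop
 endfacet
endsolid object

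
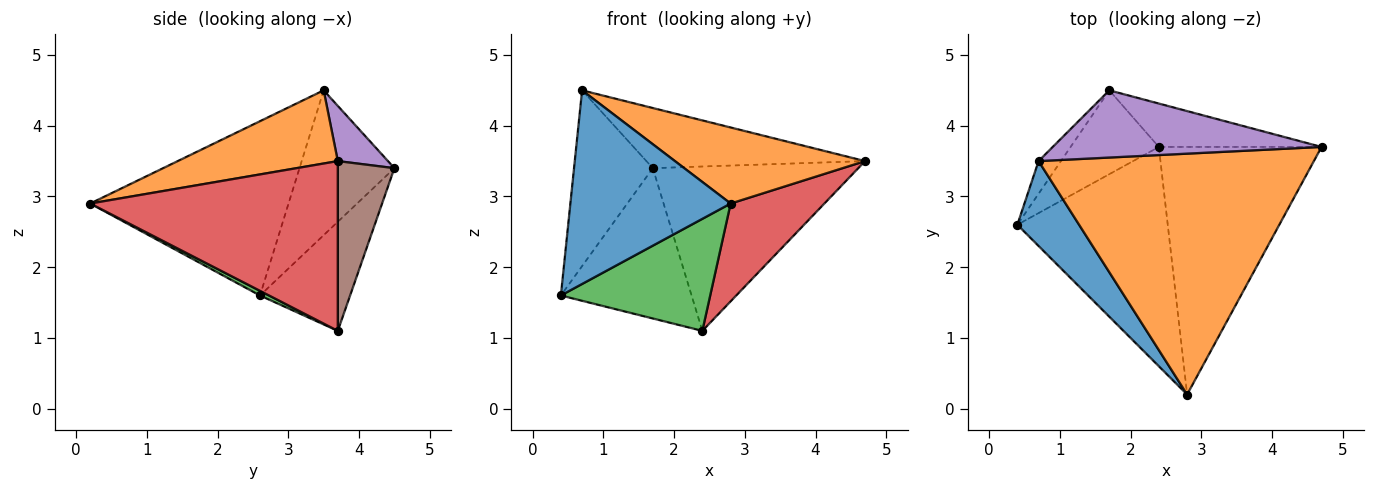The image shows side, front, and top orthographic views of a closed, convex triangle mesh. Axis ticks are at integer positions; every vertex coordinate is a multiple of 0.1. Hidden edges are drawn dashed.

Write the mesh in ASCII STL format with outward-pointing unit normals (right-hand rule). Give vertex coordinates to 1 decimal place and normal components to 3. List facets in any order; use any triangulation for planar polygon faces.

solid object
 facet normal -0.750 -0.606 0.266
  outer loop
   vertex 0.7 3.5 4.5
   vertex 0.4 2.6 1.6
   vertex 2.8 0.2 2.9
  endloop
 endfacet
 facet normal 0.246 -0.292 0.924
  outer loop
   vertex 0.7 3.5 4.5
   vertex 2.8 0.2 2.9
   vertex 4.7 3.7 3.5
  endloop
 endfacet
 facet normal 0.028 -0.455 -0.890
  outer loop
   vertex 2.4 3.7 1.1
   vertex 2.8 0.2 2.9
   vertex 0.4 2.6 1.6
  endloop
 endfacet
 facet normal 0.696 -0.264 -0.667
  outer loop
   vertex 2.4 3.7 1.1
   vertex 4.7 3.7 3.5
   vertex 2.8 0.2 2.9
  endloop
 endfacet
 facet normal 0.151 0.659 0.737
  outer loop
   vertex 1.7 4.5 3.4
   vertex 0.7 3.5 4.5
   vertex 4.7 3.7 3.5
  endloop
 endfacet
 facet normal 0.257 0.934 -0.247
  outer loop
   vertex 1.7 4.5 3.4
   vertex 4.7 3.7 3.5
   vertex 2.4 3.7 1.1
  endloop
 endfacet
 facet normal -0.764 0.634 -0.118
  outer loop
   vertex 1.7 4.5 3.4
   vertex 0.4 2.6 1.6
   vertex 0.7 3.5 4.5
  endloop
 endfacet
 facet normal -0.516 0.748 -0.417
  outer loop
   vertex 1.7 4.5 3.4
   vertex 2.4 3.7 1.1
   vertex 0.4 2.6 1.6
  endloop
 endfacet
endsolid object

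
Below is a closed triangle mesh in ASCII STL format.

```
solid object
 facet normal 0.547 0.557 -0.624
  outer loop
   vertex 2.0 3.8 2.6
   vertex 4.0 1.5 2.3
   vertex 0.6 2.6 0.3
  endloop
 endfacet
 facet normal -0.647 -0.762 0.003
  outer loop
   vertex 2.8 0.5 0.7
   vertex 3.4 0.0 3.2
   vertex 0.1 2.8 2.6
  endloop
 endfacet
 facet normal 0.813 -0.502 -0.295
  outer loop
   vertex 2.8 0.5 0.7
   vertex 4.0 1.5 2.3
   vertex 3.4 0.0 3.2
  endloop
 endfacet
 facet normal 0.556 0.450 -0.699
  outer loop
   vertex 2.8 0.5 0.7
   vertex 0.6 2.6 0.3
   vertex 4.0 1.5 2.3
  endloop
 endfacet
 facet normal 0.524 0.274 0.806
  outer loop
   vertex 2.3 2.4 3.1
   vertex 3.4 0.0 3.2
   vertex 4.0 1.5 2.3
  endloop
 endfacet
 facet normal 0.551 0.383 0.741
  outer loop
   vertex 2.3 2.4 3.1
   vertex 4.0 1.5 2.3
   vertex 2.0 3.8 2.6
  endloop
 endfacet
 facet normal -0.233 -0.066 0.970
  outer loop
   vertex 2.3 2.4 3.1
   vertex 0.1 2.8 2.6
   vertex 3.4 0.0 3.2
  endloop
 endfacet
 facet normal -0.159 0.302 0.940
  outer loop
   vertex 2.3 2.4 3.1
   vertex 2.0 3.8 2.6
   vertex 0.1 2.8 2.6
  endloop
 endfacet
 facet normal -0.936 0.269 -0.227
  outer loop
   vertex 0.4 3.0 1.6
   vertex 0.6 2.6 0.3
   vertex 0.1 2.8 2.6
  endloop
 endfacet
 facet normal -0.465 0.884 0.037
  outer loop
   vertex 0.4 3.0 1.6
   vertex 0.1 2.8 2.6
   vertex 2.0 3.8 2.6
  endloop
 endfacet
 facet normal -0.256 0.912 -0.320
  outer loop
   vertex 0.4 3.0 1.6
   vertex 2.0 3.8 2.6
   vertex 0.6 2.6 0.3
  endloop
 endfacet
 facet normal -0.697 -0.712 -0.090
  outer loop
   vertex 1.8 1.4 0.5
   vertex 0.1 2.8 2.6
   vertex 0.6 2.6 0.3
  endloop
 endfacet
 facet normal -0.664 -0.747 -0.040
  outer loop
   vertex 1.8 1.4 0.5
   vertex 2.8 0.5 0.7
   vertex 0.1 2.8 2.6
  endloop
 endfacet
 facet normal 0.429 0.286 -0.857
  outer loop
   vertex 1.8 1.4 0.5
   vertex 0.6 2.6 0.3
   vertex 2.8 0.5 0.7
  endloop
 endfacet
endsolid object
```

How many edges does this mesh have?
21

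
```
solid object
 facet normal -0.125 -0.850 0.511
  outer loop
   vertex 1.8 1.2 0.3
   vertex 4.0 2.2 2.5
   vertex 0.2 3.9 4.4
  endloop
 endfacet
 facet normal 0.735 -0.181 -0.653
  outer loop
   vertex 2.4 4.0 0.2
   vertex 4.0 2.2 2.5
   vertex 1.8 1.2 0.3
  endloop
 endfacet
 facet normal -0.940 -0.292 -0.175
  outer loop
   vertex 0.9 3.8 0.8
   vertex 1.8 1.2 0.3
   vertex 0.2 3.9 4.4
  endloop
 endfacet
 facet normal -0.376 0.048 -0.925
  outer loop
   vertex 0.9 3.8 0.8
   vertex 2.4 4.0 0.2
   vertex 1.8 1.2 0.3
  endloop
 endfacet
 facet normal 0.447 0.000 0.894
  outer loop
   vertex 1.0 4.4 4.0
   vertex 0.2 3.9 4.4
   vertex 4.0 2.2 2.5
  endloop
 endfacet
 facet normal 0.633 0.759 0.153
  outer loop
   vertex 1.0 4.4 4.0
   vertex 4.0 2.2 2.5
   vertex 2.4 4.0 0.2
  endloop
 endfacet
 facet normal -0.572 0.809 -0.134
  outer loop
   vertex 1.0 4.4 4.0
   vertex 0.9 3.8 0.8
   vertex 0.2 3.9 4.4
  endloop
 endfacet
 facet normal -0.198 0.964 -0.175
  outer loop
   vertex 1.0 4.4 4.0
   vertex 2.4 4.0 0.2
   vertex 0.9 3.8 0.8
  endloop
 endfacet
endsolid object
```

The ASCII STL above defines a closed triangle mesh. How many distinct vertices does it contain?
6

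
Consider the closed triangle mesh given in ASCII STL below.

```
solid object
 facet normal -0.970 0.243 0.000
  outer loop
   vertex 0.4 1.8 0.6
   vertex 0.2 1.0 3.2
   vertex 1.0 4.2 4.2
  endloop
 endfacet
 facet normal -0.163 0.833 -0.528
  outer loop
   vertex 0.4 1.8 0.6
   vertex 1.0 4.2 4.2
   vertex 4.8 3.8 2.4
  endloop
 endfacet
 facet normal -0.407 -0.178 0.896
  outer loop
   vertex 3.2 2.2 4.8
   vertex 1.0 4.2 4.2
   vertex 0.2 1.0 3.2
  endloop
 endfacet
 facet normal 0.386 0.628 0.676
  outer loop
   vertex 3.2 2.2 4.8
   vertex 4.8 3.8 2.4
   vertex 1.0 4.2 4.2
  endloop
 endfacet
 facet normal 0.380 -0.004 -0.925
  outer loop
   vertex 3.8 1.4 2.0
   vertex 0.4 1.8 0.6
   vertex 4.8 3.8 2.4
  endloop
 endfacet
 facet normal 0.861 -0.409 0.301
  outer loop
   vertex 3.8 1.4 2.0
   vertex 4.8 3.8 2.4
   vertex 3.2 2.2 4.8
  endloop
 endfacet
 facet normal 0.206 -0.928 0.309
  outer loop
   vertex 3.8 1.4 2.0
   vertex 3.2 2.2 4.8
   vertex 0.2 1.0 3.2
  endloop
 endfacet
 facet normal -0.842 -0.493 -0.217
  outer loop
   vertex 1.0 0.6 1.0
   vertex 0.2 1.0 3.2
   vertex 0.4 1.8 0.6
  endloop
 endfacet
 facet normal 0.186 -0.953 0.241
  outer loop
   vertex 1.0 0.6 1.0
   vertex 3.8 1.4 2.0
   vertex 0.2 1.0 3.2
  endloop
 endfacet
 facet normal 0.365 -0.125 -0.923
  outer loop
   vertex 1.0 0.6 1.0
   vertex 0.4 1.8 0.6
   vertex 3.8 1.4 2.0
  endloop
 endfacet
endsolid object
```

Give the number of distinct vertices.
7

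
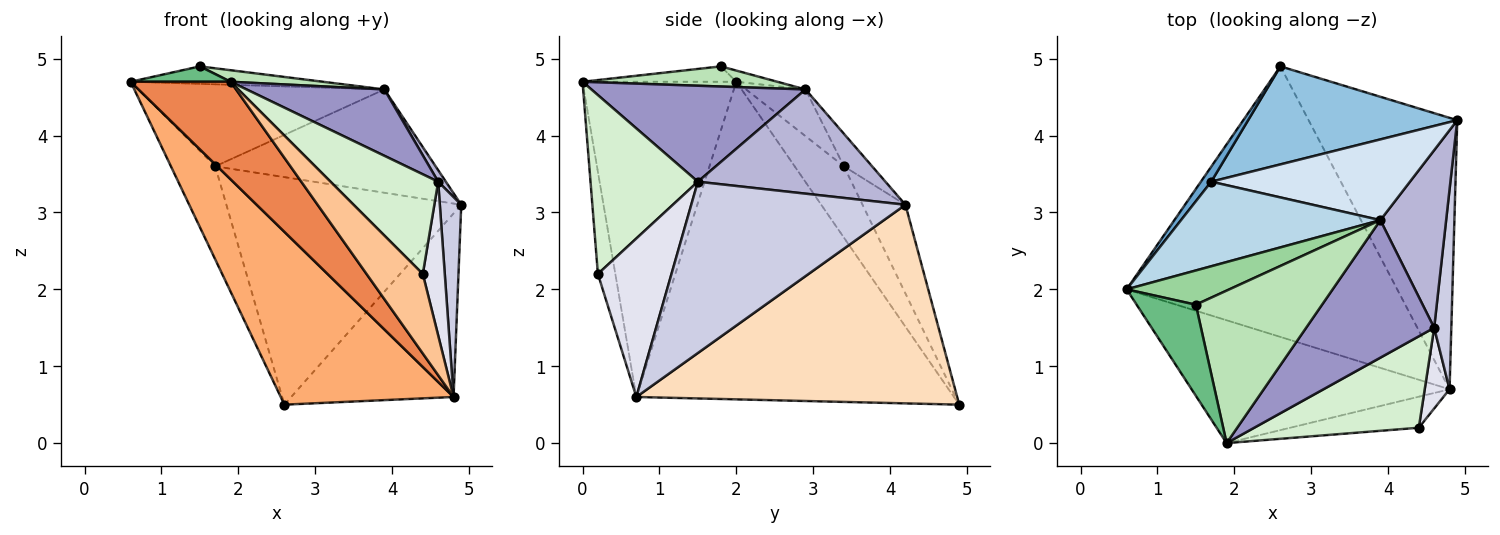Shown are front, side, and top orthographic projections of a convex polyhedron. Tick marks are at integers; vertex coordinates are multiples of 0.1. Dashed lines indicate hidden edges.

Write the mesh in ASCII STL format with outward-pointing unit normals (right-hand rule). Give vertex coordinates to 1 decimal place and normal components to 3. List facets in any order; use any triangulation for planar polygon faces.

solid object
 facet normal -0.739 0.665 0.107
  outer loop
   vertex 1.7 3.4 3.6
   vertex 2.6 4.9 0.5
   vertex 0.6 2.0 4.7
  endloop
 endfacet
 facet normal -0.165 0.906 0.390
  outer loop
   vertex 1.7 3.4 3.6
   vertex 4.9 4.2 3.1
   vertex 2.6 4.9 0.5
  endloop
 endfacet
 facet normal -0.166 0.687 0.708
  outer loop
   vertex 1.7 3.4 3.6
   vertex 0.6 2.0 4.7
   vertex 3.9 2.9 4.6
  endloop
 endfacet
 facet normal -0.100 0.784 0.613
  outer loop
   vertex 1.7 3.4 3.6
   vertex 3.9 2.9 4.6
   vertex 4.9 4.2 3.1
  endloop
 endfacet
 facet normal -0.691 -0.449 -0.566
  outer loop
   vertex 4.8 0.7 0.6
   vertex 1.9 0.0 4.7
   vertex 0.6 2.0 4.7
  endloop
 endfacet
 facet normal -0.703 -0.383 -0.599
  outer loop
   vertex 4.8 0.7 0.6
   vertex 0.6 2.0 4.7
   vertex 2.6 4.9 0.5
  endloop
 endfacet
 facet normal -0.277 -0.895 -0.349
  outer loop
   vertex 4.8 0.7 0.6
   vertex 4.4 0.2 2.2
   vertex 1.9 0.0 4.7
  endloop
 endfacet
 facet normal 0.742 0.375 -0.555
  outer loop
   vertex 4.8 0.7 0.6
   vertex 2.6 4.9 0.5
   vertex 4.9 4.2 3.1
  endloop
 endfacet
 facet normal -0.248 -0.161 0.955
  outer loop
   vertex 1.5 1.8 4.9
   vertex 0.6 2.0 4.7
   vertex 1.9 0.0 4.7
  endloop
 endfacet
 facet normal -0.097 0.452 0.887
  outer loop
   vertex 1.5 1.8 4.9
   vertex 3.9 2.9 4.6
   vertex 0.6 2.0 4.7
  endloop
 endfacet
 facet normal 0.157 -0.074 0.985
  outer loop
   vertex 1.5 1.8 4.9
   vertex 1.9 0.0 4.7
   vertex 3.9 2.9 4.6
  endloop
 endfacet
 facet normal 0.592 -0.594 0.545
  outer loop
   vertex 4.6 1.5 3.4
   vertex 1.9 0.0 4.7
   vertex 4.4 0.2 2.2
  endloop
 endfacet
 facet normal 0.559 -0.360 0.747
  outer loop
   vertex 4.6 1.5 3.4
   vertex 3.9 2.9 4.6
   vertex 1.9 0.0 4.7
  endloop
 endfacet
 facet normal 0.845 -0.035 0.533
  outer loop
   vertex 4.6 1.5 3.4
   vertex 4.9 4.2 3.1
   vertex 3.9 2.9 4.6
  endloop
 endfacet
 facet normal 0.990 -0.099 0.099
  outer loop
   vertex 4.6 1.5 3.4
   vertex 4.8 0.7 0.6
   vertex 4.9 4.2 3.1
  endloop
 endfacet
 facet normal 0.948 -0.283 0.149
  outer loop
   vertex 4.6 1.5 3.4
   vertex 4.4 0.2 2.2
   vertex 4.8 0.7 0.6
  endloop
 endfacet
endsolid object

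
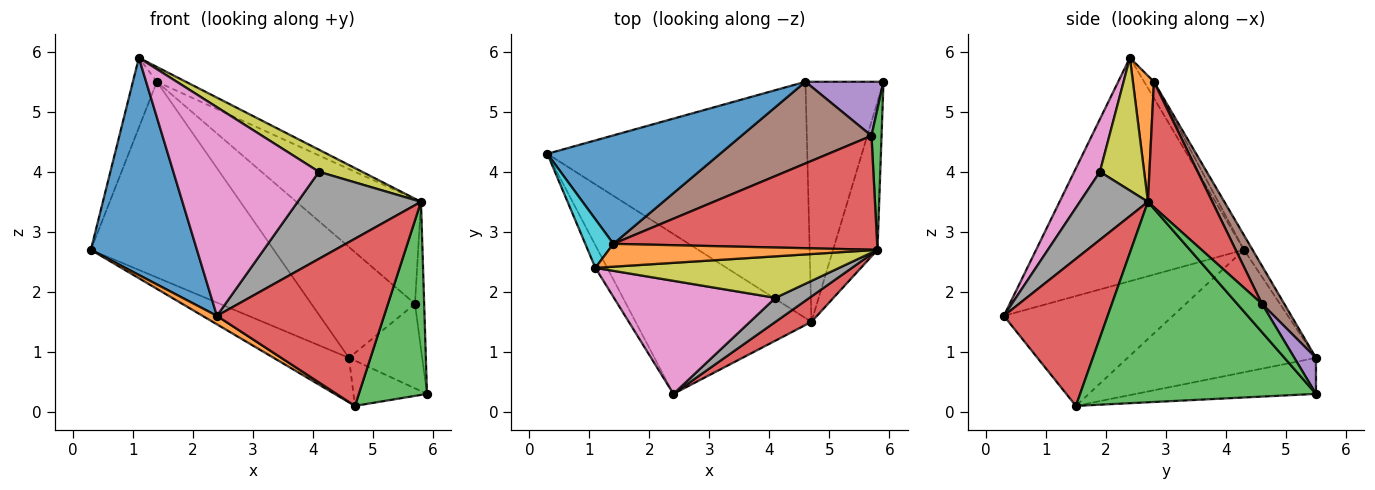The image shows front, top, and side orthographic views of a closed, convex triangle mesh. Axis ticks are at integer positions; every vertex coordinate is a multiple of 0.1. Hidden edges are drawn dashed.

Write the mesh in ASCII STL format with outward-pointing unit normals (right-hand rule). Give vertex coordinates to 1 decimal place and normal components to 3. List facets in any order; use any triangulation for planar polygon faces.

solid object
 facet normal -0.890 -0.454 -0.047
  outer loop
   vertex 1.1 2.4 5.9
   vertex 0.3 4.3 2.7
   vertex 2.4 0.3 1.6
  endloop
 endfacet
 facet normal -0.529 -0.045 -0.847
  outer loop
   vertex 4.7 1.5 0.1
   vertex 2.4 0.3 1.6
   vertex 0.3 4.3 2.7
  endloop
 endfacet
 facet normal 0.940 -0.271 -0.208
  outer loop
   vertex 4.7 1.5 0.1
   vertex 5.9 5.5 0.3
   vertex 5.8 2.7 3.5
  endloop
 endfacet
 facet normal 0.523 -0.843 0.128
  outer loop
   vertex 4.7 1.5 0.1
   vertex 5.8 2.7 3.5
   vertex 2.4 0.3 1.6
  endloop
 endfacet
 facet normal -0.420 0.168 -0.892
  outer loop
   vertex 4.6 5.5 0.9
   vertex 4.7 1.5 0.1
   vertex 0.3 4.3 2.7
  endloop
 endfacet
 facet normal -0.413 0.169 -0.895
  outer loop
   vertex 4.6 5.5 0.9
   vertex 5.9 5.5 0.3
   vertex 4.7 1.5 0.1
  endloop
 endfacet
 facet normal 0.153 -0.869 0.471
  outer loop
   vertex 4.1 1.9 4.0
   vertex 1.1 2.4 5.9
   vertex 2.4 0.3 1.6
  endloop
 endfacet
 facet normal 0.470 -0.851 0.235
  outer loop
   vertex 4.1 1.9 4.0
   vertex 2.4 0.3 1.6
   vertex 5.8 2.7 3.5
  endloop
 endfacet
 facet normal 0.433 -0.423 0.796
  outer loop
   vertex 4.1 1.9 4.0
   vertex 5.8 2.7 3.5
   vertex 1.1 2.4 5.9
  endloop
 endfacet
 facet normal -0.316 0.779 0.542
  outer loop
   vertex 1.4 2.8 5.5
   vertex 0.3 4.3 2.7
   vertex 1.1 2.4 5.9
  endloop
 endfacet
 facet normal -0.041 0.874 0.484
  outer loop
   vertex 1.4 2.8 5.5
   vertex 4.6 5.5 0.9
   vertex 0.3 4.3 2.7
  endloop
 endfacet
 facet normal 0.366 0.506 0.781
  outer loop
   vertex 1.4 2.8 5.5
   vertex 1.1 2.4 5.9
   vertex 5.8 2.7 3.5
  endloop
 endfacet
 facet normal 0.889 0.330 0.317
  outer loop
   vertex 5.7 4.6 1.8
   vertex 5.8 2.7 3.5
   vertex 5.9 5.5 0.3
  endloop
 endfacet
 facet normal 0.330 0.639 0.695
  outer loop
   vertex 5.7 4.6 1.8
   vertex 1.4 2.8 5.5
   vertex 5.8 2.7 3.5
  endloop
 endfacet
 facet normal 0.241 0.818 0.523
  outer loop
   vertex 5.7 4.6 1.8
   vertex 5.9 5.5 0.3
   vertex 4.6 5.5 0.9
  endloop
 endfacet
 facet normal 0.171 0.793 0.584
  outer loop
   vertex 5.7 4.6 1.8
   vertex 4.6 5.5 0.9
   vertex 1.4 2.8 5.5
  endloop
 endfacet
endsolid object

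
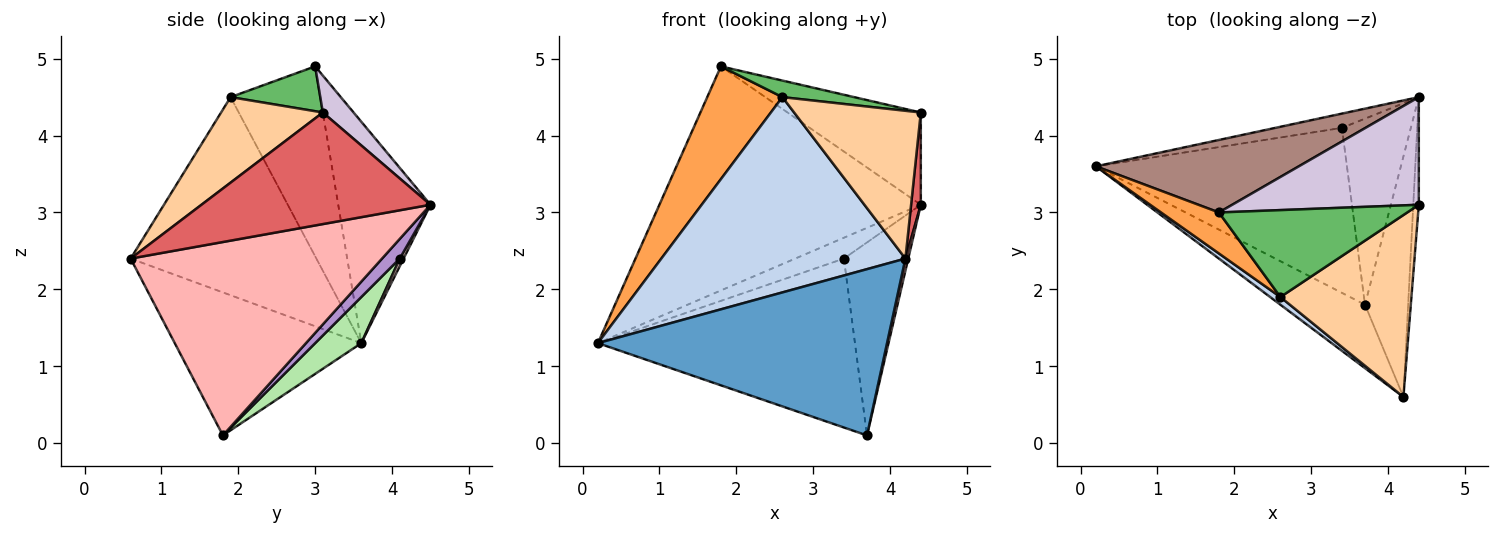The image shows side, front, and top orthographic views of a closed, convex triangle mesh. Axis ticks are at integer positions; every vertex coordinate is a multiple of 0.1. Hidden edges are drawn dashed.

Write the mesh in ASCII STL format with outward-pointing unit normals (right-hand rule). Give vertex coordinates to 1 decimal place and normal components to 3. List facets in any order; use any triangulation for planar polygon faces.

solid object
 facet normal -0.516 -0.800 -0.305
  outer loop
   vertex 3.7 1.8 0.1
   vertex 4.2 0.6 2.4
   vertex 0.2 3.6 1.3
  endloop
 endfacet
 facet normal -0.605 -0.795 0.031
  outer loop
   vertex 2.6 1.9 4.5
   vertex 0.2 3.6 1.3
   vertex 4.2 0.6 2.4
  endloop
 endfacet
 facet normal -0.746 -0.625 0.227
  outer loop
   vertex 2.6 1.9 4.5
   vertex 1.8 3.0 4.9
   vertex 0.2 3.6 1.3
  endloop
 endfacet
 facet normal 0.452 -0.562 0.692
  outer loop
   vertex 2.6 1.9 4.5
   vertex 4.2 0.6 2.4
   vertex 4.4 3.1 4.3
  endloop
 endfacet
 facet normal 0.228 -0.182 0.957
  outer loop
   vertex 2.6 1.9 4.5
   vertex 4.4 3.1 4.3
   vertex 1.8 3.0 4.9
  endloop
 endfacet
 facet normal 0.127 0.710 -0.693
  outer loop
   vertex 3.4 4.1 2.4
   vertex 3.7 1.8 0.1
   vertex 0.2 3.6 1.3
  endloop
 endfacet
 facet normal 0.998 -0.042 -0.049
  outer loop
   vertex 4.4 4.5 3.1
   vertex 4.4 3.1 4.3
   vertex 4.2 0.6 2.4
  endloop
 endfacet
 facet normal 0.976 -0.011 -0.218
  outer loop
   vertex 4.4 4.5 3.1
   vertex 4.2 0.6 2.4
   vertex 3.7 1.8 0.1
  endloop
 endfacet
 facet normal 0.194 0.706 -0.681
  outer loop
   vertex 4.4 4.5 3.1
   vertex 3.7 1.8 0.1
   vertex 3.4 4.1 2.4
  endloop
 endfacet
 facet normal 0.149 0.644 0.751
  outer loop
   vertex 4.4 4.5 3.1
   vertex 1.8 3.0 4.9
   vertex 4.4 3.1 4.3
  endloop
 endfacet
 facet normal -0.318 0.902 0.292
  outer loop
   vertex 4.4 4.5 3.1
   vertex 0.2 3.6 1.3
   vertex 1.8 3.0 4.9
  endloop
 endfacet
 facet normal 0.065 0.824 -0.563
  outer loop
   vertex 4.4 4.5 3.1
   vertex 3.4 4.1 2.4
   vertex 0.2 3.6 1.3
  endloop
 endfacet
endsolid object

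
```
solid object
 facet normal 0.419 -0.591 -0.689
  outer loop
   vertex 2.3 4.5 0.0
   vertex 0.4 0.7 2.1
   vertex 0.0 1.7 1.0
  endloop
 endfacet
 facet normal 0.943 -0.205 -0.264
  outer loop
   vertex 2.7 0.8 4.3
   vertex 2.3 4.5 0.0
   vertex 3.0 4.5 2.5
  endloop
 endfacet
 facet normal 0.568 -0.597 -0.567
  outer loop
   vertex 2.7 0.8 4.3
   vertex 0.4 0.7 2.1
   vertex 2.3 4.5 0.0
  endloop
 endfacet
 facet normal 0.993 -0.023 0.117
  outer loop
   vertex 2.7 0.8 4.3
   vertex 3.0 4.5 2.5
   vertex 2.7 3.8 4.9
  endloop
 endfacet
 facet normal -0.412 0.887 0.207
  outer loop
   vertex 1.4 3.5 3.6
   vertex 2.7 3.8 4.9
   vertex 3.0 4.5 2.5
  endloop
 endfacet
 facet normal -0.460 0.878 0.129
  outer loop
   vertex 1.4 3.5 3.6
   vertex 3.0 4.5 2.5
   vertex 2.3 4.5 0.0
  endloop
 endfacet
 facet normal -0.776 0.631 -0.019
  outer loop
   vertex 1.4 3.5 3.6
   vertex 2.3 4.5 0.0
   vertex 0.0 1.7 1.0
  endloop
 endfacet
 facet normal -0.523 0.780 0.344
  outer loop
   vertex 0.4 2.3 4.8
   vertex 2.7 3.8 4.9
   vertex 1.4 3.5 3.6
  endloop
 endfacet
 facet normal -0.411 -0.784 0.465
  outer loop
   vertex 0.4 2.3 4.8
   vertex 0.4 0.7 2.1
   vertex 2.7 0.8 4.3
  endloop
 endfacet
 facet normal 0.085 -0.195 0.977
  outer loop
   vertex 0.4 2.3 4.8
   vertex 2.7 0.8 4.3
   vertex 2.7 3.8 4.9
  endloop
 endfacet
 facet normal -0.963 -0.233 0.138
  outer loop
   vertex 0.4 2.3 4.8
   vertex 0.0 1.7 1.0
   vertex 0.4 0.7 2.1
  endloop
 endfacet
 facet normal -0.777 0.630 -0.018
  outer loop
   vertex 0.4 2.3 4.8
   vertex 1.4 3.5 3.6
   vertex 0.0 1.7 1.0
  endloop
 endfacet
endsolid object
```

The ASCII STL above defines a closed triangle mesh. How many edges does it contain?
18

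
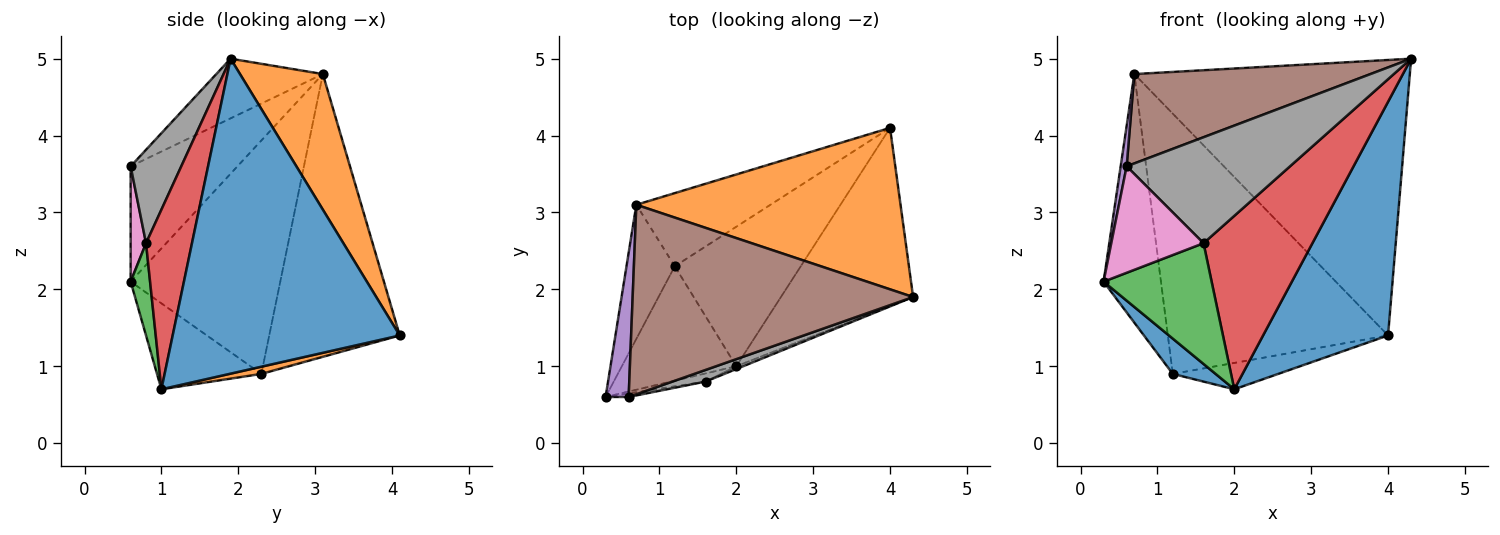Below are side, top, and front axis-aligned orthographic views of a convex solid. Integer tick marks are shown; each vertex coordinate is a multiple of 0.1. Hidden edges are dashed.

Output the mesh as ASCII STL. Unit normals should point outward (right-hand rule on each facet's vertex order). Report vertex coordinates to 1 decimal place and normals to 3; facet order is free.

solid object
 facet normal 0.822 -0.453 -0.345
  outer loop
   vertex 2.0 1.0 0.7
   vertex 4.0 4.1 1.4
   vertex 4.3 1.9 5.0
  endloop
 endfacet
 facet normal 0.251 0.835 0.489
  outer loop
   vertex 0.7 3.1 4.8
   vertex 4.3 1.9 5.0
   vertex 4.0 4.1 1.4
  endloop
 endfacet
 facet normal 0.177 -0.982 -0.066
  outer loop
   vertex 1.6 0.8 2.6
   vertex 0.3 0.6 2.1
   vertex 2.0 1.0 0.7
  endloop
 endfacet
 facet normal 0.389 -0.921 -0.015
  outer loop
   vertex 1.6 0.8 2.6
   vertex 2.0 1.0 0.7
   vertex 4.3 1.9 5.0
  endloop
 endfacet
 facet normal -0.979 -0.055 0.196
  outer loop
   vertex 0.6 0.6 3.6
   vertex 0.7 3.1 4.8
   vertex 0.3 0.6 2.1
  endloop
 endfacet
 facet normal -0.189 -0.419 0.888
  outer loop
   vertex 0.6 0.6 3.6
   vertex 4.3 1.9 5.0
   vertex 0.7 3.1 4.8
  endloop
 endfacet
 facet normal 0.164 -0.986 -0.033
  outer loop
   vertex 0.6 0.6 3.6
   vertex 0.3 0.6 2.1
   vertex 1.6 0.8 2.6
  endloop
 endfacet
 facet normal 0.294 -0.950 0.104
  outer loop
   vertex 0.6 0.6 3.6
   vertex 1.6 0.8 2.6
   vertex 4.3 1.9 5.0
  endloop
 endfacet
 facet normal -0.917 0.351 -0.190
  outer loop
   vertex 1.2 2.3 0.9
   vertex 0.3 0.6 2.1
   vertex 0.7 3.1 4.8
  endloop
 endfacet
 facet normal -0.496 0.836 -0.235
  outer loop
   vertex 1.2 2.3 0.9
   vertex 0.7 3.1 4.8
   vertex 4.0 4.1 1.4
  endloop
 endfacet
 facet normal -0.583 -0.239 -0.776
  outer loop
   vertex 1.2 2.3 0.9
   vertex 2.0 1.0 0.7
   vertex 0.3 0.6 2.1
  endloop
 endfacet
 facet normal 0.056 0.185 -0.981
  outer loop
   vertex 1.2 2.3 0.9
   vertex 4.0 4.1 1.4
   vertex 2.0 1.0 0.7
  endloop
 endfacet
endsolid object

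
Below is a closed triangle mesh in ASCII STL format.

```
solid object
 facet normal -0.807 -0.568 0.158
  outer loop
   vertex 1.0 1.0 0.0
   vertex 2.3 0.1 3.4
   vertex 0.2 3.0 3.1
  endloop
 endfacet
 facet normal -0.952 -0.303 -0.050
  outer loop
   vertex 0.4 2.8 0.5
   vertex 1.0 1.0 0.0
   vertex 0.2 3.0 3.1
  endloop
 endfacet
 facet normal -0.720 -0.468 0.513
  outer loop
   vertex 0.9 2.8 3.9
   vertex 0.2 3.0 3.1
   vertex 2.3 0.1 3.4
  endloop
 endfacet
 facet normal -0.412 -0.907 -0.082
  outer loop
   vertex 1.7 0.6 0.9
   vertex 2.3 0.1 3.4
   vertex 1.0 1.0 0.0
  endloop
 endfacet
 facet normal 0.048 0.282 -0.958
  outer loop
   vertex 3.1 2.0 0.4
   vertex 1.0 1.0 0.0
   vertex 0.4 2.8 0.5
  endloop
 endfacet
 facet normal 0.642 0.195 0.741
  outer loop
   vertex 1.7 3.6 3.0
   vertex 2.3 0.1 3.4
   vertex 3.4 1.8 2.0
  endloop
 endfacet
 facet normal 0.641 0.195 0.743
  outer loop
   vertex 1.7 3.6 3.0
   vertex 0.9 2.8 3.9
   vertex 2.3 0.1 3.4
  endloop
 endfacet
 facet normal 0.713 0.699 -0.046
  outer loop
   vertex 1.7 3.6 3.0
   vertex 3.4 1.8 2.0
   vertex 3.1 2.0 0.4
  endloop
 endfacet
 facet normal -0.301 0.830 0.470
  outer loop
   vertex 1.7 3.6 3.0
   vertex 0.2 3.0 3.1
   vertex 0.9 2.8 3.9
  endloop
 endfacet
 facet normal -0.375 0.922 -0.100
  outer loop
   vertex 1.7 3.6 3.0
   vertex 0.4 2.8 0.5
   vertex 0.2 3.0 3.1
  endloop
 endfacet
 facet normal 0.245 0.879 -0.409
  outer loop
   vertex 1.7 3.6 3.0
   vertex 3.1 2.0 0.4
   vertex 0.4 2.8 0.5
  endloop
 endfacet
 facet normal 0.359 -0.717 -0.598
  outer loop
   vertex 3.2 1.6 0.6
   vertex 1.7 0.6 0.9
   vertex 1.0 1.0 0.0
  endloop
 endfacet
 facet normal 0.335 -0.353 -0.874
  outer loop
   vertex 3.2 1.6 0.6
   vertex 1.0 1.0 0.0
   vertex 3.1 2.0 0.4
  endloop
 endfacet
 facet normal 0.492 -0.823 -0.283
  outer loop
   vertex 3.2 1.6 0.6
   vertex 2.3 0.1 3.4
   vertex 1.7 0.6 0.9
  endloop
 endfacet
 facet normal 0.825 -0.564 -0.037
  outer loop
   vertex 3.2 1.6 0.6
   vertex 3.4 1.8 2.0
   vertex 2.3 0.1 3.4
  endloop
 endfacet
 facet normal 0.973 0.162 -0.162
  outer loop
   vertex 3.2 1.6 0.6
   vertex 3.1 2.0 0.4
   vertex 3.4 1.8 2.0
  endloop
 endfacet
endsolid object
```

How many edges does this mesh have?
24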